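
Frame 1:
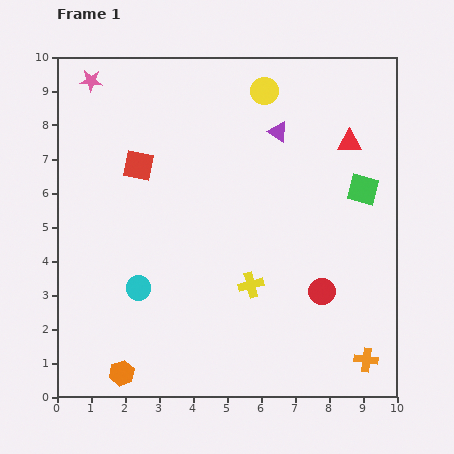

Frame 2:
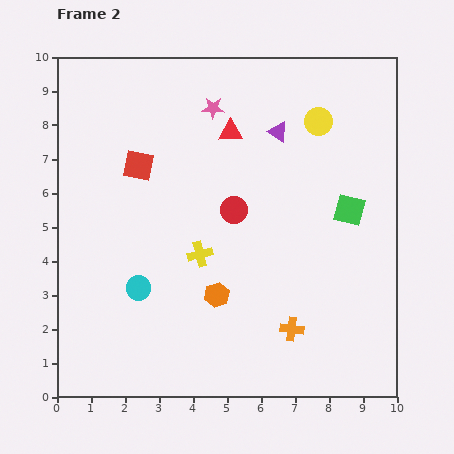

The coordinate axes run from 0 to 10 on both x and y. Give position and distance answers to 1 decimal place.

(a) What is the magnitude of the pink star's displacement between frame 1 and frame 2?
3.7

The pink star moved from (1.0, 9.3) to (4.6, 8.5), a distance of √(3.6² + 0.8²) ≈ 3.7.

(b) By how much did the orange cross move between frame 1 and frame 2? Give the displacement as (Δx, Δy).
(-2.2, 0.9)

The orange cross was at (9.1, 1.1) in frame 1 and (6.9, 2.0) in frame 2.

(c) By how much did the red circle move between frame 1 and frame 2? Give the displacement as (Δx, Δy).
(-2.6, 2.4)

The red circle was at (7.8, 3.1) in frame 1 and (5.2, 5.5) in frame 2.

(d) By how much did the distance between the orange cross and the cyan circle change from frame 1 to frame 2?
-2.3

Distance in frame 1: 7.0. Distance in frame 2: 4.7.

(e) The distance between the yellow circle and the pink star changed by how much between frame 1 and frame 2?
-2.0

Distance in frame 1: 5.1. Distance in frame 2: 3.1.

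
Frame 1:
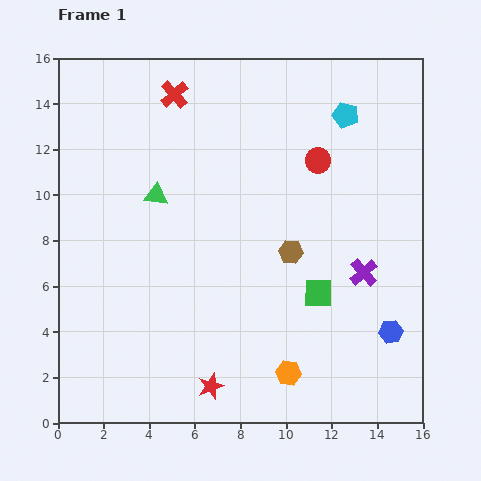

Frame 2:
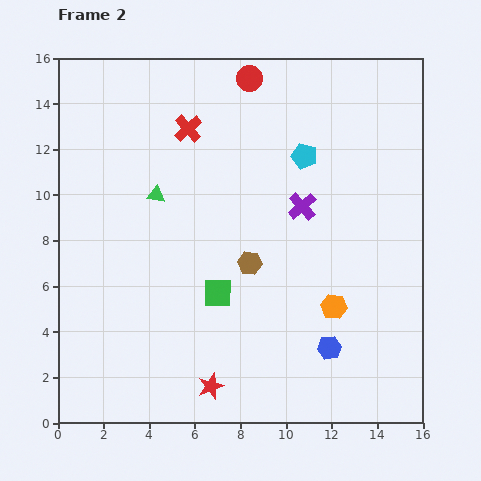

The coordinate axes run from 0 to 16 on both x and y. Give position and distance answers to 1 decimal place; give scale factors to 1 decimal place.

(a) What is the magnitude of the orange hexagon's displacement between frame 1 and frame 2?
3.5

The orange hexagon moved from (10.1, 2.2) to (12.1, 5.1), a distance of √(2.0² + 2.9²) ≈ 3.5.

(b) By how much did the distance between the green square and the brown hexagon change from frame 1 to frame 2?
-0.3

Distance in frame 1: 2.2. Distance in frame 2: 1.9.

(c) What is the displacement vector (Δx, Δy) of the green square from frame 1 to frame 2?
(-4.4, 0.0)

The green square was at (11.4, 5.7) in frame 1 and (7.0, 5.7) in frame 2.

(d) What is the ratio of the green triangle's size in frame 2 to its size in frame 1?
0.7×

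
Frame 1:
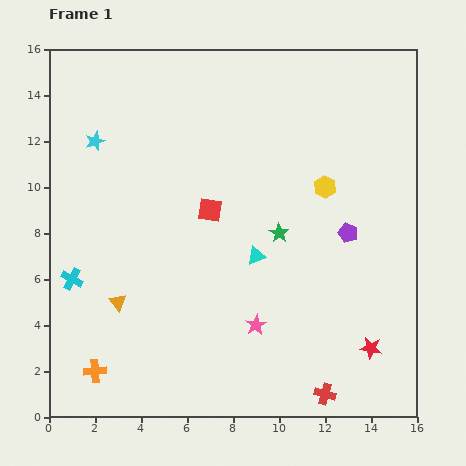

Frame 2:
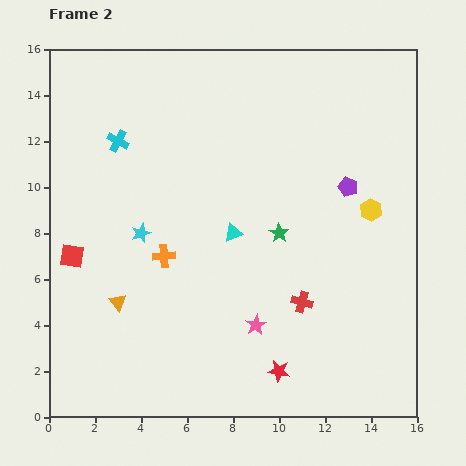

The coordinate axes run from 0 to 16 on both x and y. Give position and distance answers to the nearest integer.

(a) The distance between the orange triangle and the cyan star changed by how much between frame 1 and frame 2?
-4

Distance in frame 1: 7. Distance in frame 2: 3.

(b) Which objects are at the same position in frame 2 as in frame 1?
the green star, the orange triangle, the pink star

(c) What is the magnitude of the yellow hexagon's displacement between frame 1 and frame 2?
2

The yellow hexagon moved from (12, 10) to (14, 9), a distance of √(2² + 1²) ≈ 2.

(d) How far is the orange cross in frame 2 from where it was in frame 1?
6

The orange cross moved from (2, 2) to (5, 7), a distance of √(3² + 5²) ≈ 6.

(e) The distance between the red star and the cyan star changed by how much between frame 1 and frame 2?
-7

Distance in frame 1: 15. Distance in frame 2: 8.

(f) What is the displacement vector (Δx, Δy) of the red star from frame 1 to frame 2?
(-4, -1)

The red star was at (14, 3) in frame 1 and (10, 2) in frame 2.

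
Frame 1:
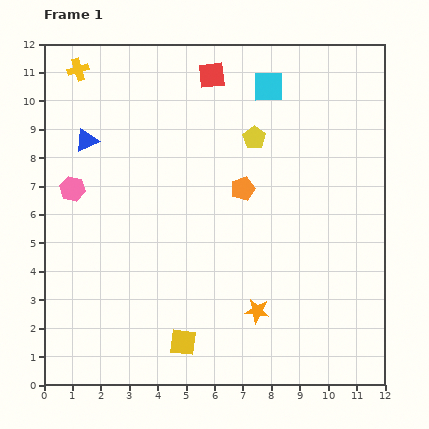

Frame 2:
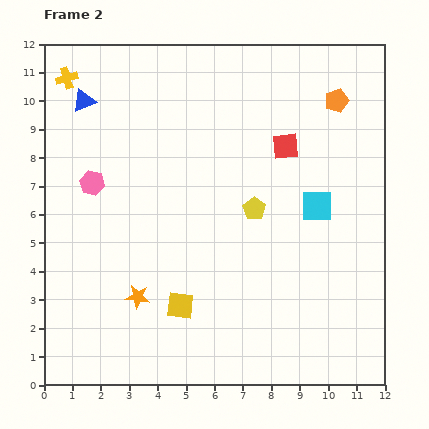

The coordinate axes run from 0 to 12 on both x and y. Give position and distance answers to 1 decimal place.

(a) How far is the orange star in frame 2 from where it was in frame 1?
4.2

The orange star moved from (7.5, 2.6) to (3.3, 3.1), a distance of √(4.2² + 0.5²) ≈ 4.2.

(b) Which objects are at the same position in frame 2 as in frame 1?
none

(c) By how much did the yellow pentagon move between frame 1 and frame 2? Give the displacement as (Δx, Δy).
(0.0, -2.5)

The yellow pentagon was at (7.4, 8.7) in frame 1 and (7.4, 6.2) in frame 2.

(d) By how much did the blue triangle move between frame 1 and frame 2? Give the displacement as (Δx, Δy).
(-0.1, 1.4)

The blue triangle was at (1.5, 8.6) in frame 1 and (1.4, 10.0) in frame 2.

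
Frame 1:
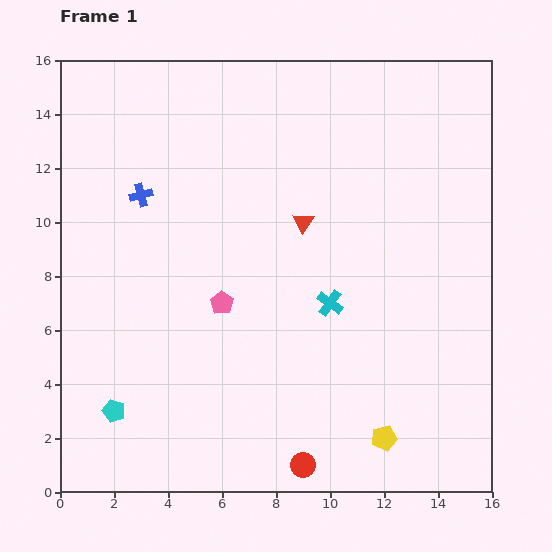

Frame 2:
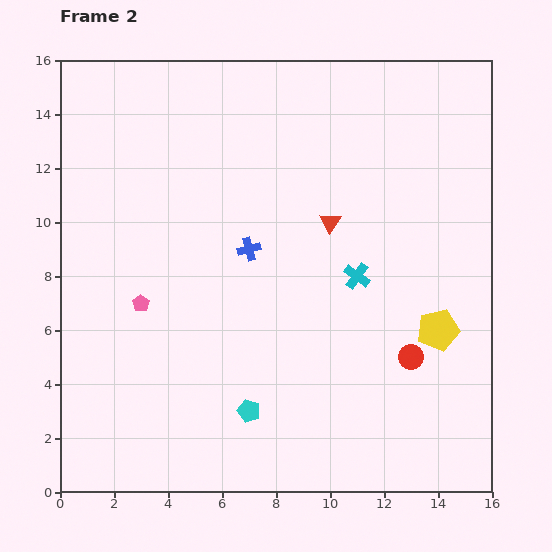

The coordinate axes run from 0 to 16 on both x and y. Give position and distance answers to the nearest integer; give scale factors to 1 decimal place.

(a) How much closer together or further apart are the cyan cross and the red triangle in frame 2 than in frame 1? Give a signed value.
-1

Distance in frame 1: 3. Distance in frame 2: 2.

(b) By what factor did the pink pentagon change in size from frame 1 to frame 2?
0.7×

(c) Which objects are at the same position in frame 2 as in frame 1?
none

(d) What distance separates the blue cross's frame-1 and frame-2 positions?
4

The blue cross moved from (3, 11) to (7, 9), a distance of √(4² + 2²) ≈ 4.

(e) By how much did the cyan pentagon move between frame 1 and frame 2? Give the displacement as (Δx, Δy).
(5, 0)

The cyan pentagon was at (2, 3) in frame 1 and (7, 3) in frame 2.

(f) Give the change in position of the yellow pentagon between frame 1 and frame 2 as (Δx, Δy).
(2, 4)

The yellow pentagon was at (12, 2) in frame 1 and (14, 6) in frame 2.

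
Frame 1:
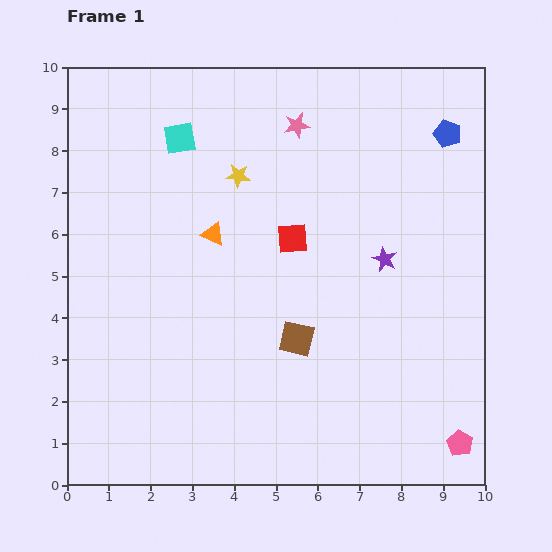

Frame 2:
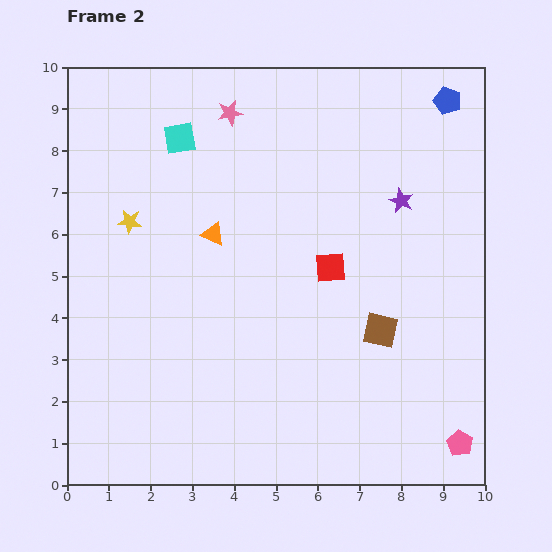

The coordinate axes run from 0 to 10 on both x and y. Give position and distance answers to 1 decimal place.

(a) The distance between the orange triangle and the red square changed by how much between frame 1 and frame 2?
+1.0

Distance in frame 1: 1.9. Distance in frame 2: 2.9.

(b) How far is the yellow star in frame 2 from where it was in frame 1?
2.8

The yellow star moved from (4.1, 7.4) to (1.5, 6.3), a distance of √(2.6² + 1.1²) ≈ 2.8.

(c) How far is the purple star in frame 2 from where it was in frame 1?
1.5

The purple star moved from (7.6, 5.4) to (8.0, 6.8), a distance of √(0.4² + 1.4²) ≈ 1.5.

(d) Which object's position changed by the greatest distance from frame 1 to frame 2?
the yellow star

(moved 2.8; next 2.0)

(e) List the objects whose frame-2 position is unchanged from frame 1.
the pink pentagon, the orange triangle, the cyan square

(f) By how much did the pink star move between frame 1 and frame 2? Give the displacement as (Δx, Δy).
(-1.6, 0.3)

The pink star was at (5.5, 8.6) in frame 1 and (3.9, 8.9) in frame 2.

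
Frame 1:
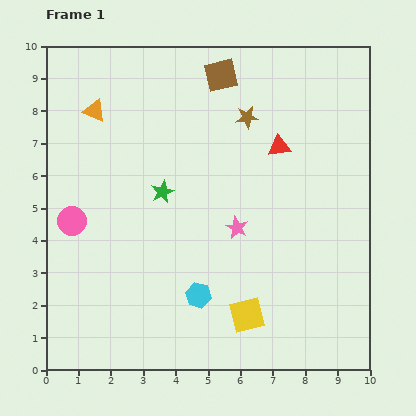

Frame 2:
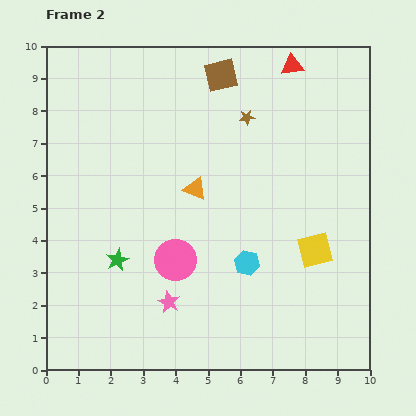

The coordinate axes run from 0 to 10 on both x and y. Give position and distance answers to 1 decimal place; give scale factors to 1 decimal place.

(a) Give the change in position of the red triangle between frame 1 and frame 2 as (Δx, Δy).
(0.4, 2.5)

The red triangle was at (7.2, 6.9) in frame 1 and (7.6, 9.4) in frame 2.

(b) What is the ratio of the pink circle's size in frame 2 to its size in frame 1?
1.4×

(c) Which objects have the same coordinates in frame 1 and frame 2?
the brown star, the brown square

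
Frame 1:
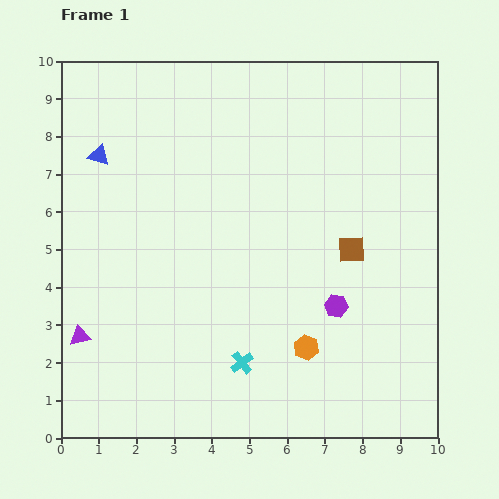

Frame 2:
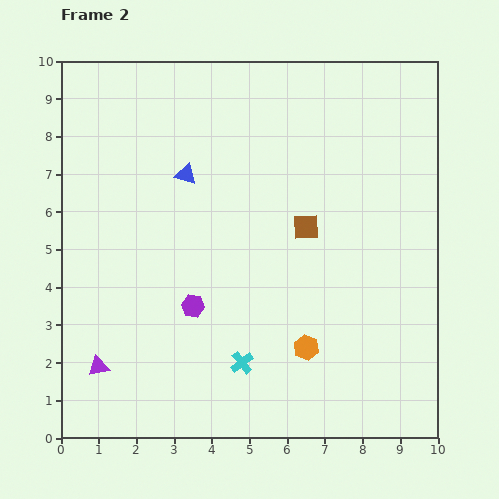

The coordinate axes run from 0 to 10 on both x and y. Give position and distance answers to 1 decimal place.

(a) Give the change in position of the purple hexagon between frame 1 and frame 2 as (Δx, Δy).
(-3.8, 0.0)

The purple hexagon was at (7.3, 3.5) in frame 1 and (3.5, 3.5) in frame 2.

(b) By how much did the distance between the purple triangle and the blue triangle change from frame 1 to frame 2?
+0.8

Distance in frame 1: 4.8. Distance in frame 2: 5.6.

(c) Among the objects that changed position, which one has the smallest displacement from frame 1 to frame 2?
the purple triangle

(moved 0.9)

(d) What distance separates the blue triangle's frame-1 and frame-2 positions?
2.4

The blue triangle moved from (1.0, 7.5) to (3.3, 7.0), a distance of √(2.3² + 0.5²) ≈ 2.4.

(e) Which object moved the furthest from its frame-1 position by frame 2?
the purple hexagon

(moved 3.8; next 2.4)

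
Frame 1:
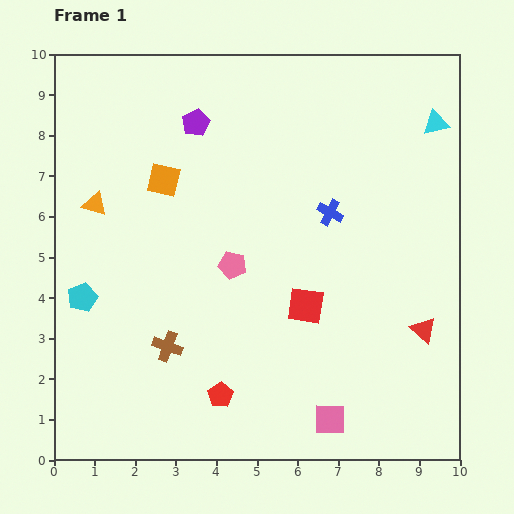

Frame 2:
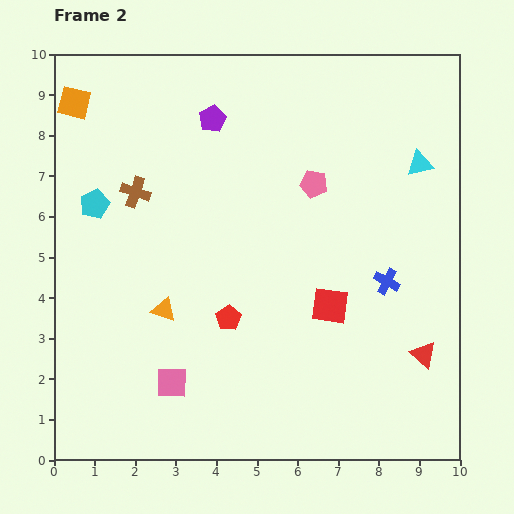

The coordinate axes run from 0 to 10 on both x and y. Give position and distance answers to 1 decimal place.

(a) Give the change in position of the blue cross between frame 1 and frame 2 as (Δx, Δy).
(1.4, -1.7)

The blue cross was at (6.8, 6.1) in frame 1 and (8.2, 4.4) in frame 2.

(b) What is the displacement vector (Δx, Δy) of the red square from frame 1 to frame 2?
(0.6, 0.0)

The red square was at (6.2, 3.8) in frame 1 and (6.8, 3.8) in frame 2.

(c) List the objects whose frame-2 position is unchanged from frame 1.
none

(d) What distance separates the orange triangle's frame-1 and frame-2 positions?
3.1

The orange triangle moved from (1.0, 6.3) to (2.7, 3.7), a distance of √(1.7² + 2.6²) ≈ 3.1.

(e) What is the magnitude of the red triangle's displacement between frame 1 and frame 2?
0.6

The red triangle moved from (9.1, 3.2) to (9.1, 2.6), a distance of √(0.0² + 0.6²) ≈ 0.6.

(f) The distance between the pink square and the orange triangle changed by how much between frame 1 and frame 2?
-6.1

Distance in frame 1: 7.9. Distance in frame 2: 1.8.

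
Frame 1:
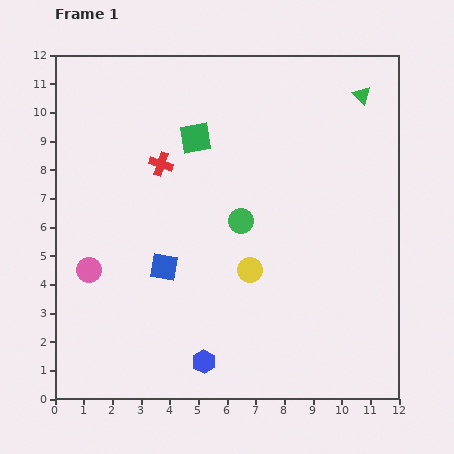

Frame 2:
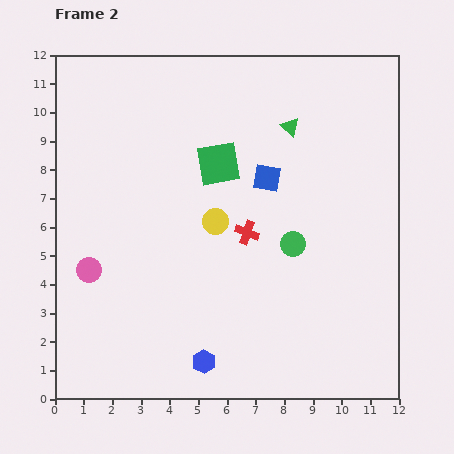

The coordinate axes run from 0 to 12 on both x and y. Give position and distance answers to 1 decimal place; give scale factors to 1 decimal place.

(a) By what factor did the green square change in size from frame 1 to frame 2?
1.4×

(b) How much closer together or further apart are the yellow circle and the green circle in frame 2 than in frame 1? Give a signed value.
+1.1

Distance in frame 1: 1.7. Distance in frame 2: 2.8.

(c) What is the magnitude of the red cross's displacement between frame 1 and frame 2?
3.8

The red cross moved from (3.7, 8.2) to (6.7, 5.8), a distance of √(3.0² + 2.4²) ≈ 3.8.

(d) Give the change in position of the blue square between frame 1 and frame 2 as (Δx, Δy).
(3.6, 3.1)

The blue square was at (3.8, 4.6) in frame 1 and (7.4, 7.7) in frame 2.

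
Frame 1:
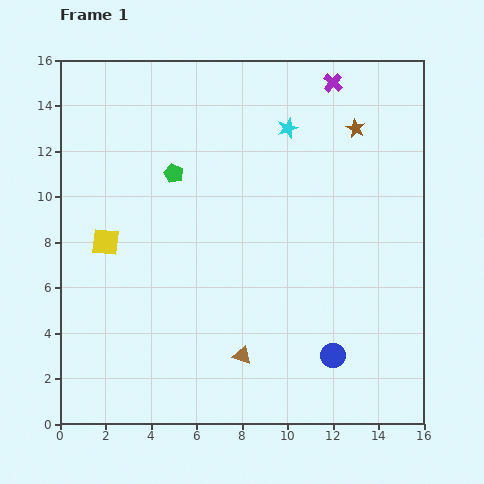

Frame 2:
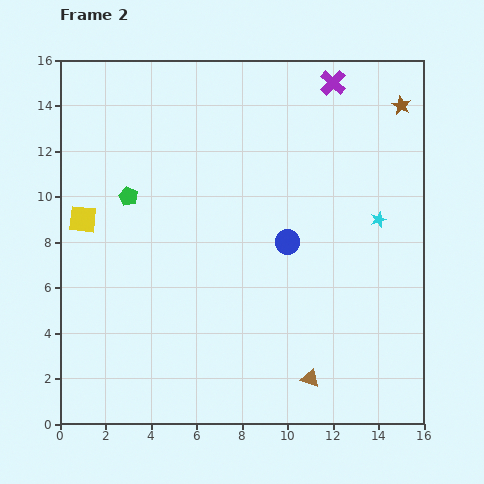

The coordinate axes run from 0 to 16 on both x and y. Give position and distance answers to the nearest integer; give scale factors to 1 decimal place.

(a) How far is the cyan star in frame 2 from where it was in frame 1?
6

The cyan star moved from (10, 13) to (14, 9), a distance of √(4² + 4²) ≈ 6.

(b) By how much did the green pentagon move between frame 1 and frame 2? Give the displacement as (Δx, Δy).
(-2, -1)

The green pentagon was at (5, 11) in frame 1 and (3, 10) in frame 2.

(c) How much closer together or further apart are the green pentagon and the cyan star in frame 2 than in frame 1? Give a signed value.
+6

Distance in frame 1: 5. Distance in frame 2: 11.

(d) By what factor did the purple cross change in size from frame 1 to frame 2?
1.3×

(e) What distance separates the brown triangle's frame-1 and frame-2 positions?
3

The brown triangle moved from (8, 3) to (11, 2), a distance of √(3² + 1²) ≈ 3.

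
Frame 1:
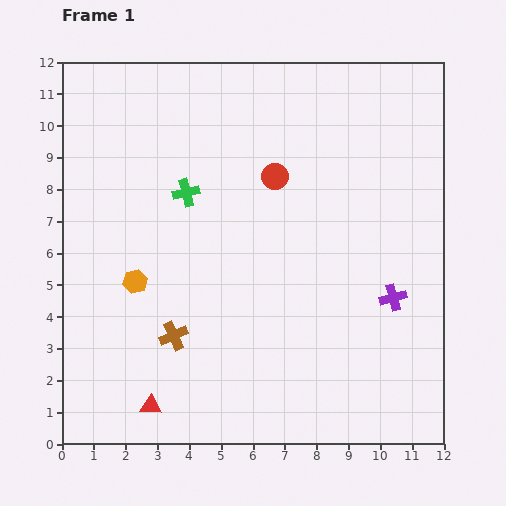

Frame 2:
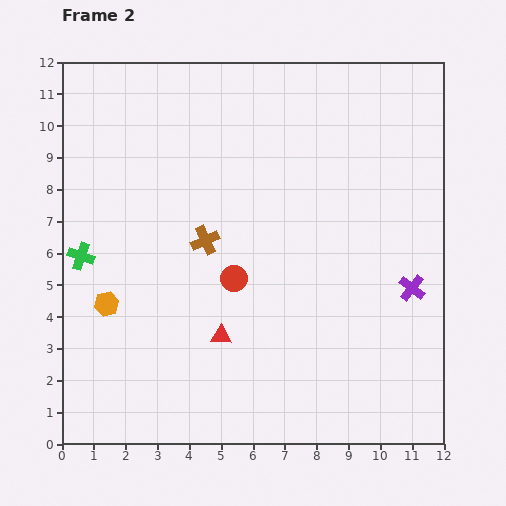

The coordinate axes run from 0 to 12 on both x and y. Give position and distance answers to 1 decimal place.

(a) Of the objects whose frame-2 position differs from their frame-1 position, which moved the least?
the purple cross

(moved 0.7)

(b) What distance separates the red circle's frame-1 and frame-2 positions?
3.5

The red circle moved from (6.7, 8.4) to (5.4, 5.2), a distance of √(1.3² + 3.2²) ≈ 3.5.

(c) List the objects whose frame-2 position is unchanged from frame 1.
none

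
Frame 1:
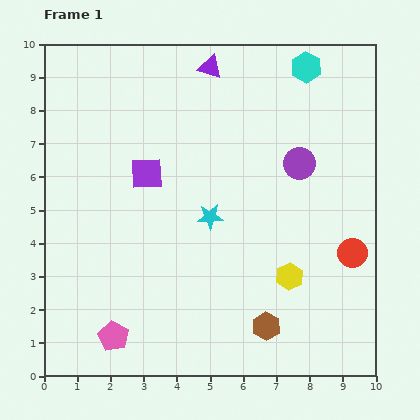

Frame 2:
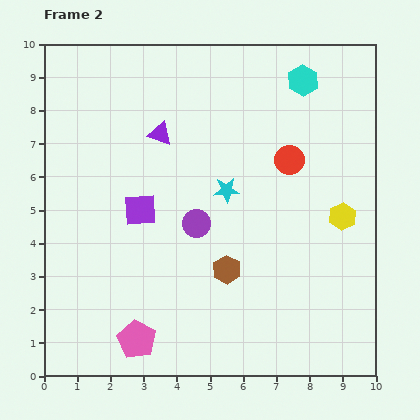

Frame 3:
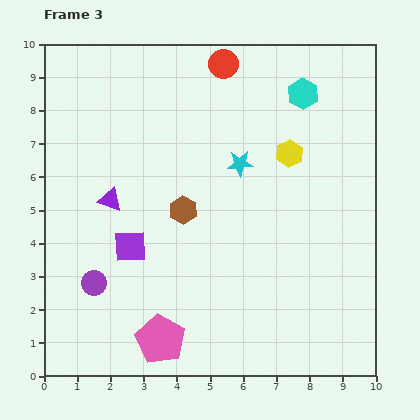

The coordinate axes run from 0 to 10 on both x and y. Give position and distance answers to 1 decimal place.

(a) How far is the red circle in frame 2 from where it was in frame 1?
3.4

The red circle moved from (9.3, 3.7) to (7.4, 6.5), a distance of √(1.9² + 2.8²) ≈ 3.4.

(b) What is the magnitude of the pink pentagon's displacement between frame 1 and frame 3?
1.4

The pink pentagon moved from (2.1, 1.2) to (3.5, 1.1), a distance of √(1.4² + 0.1²) ≈ 1.4.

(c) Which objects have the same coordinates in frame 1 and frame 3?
none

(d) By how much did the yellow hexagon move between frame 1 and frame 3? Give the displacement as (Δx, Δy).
(0.0, 3.7)

The yellow hexagon was at (7.4, 3.0) in frame 1 and (7.4, 6.7) in frame 3.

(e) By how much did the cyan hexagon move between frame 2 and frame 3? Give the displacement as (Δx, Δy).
(0.0, -0.4)

The cyan hexagon was at (7.8, 8.9) in frame 2 and (7.8, 8.5) in frame 3.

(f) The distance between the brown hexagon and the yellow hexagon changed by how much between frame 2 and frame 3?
-0.2

Distance in frame 2: 3.8. Distance in frame 3: 3.6.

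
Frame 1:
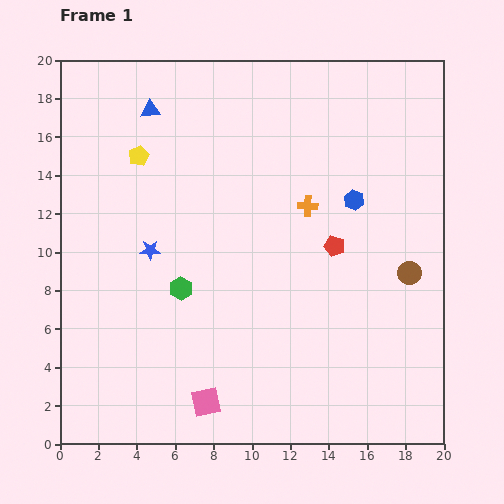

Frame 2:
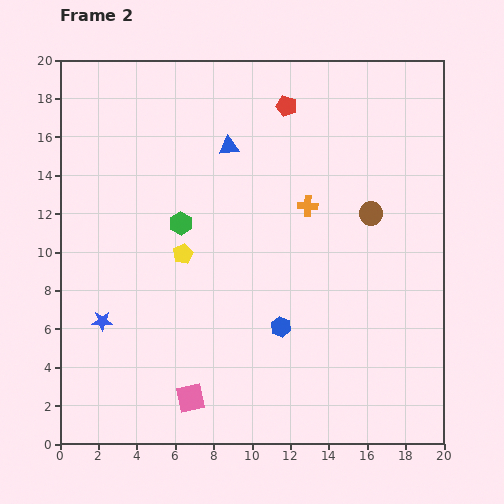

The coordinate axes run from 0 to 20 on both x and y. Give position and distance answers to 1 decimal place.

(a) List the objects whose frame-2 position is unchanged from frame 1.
the orange cross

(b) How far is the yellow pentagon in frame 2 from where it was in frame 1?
5.6

The yellow pentagon moved from (4.1, 15.0) to (6.4, 9.9), a distance of √(2.3² + 5.1²) ≈ 5.6.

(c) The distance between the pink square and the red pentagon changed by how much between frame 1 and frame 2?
+5.5

Distance in frame 1: 10.5. Distance in frame 2: 16.0.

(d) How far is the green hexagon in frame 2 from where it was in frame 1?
3.4

The green hexagon moved from (6.3, 8.1) to (6.3, 11.5), a distance of √(0.0² + 3.4²) ≈ 3.4.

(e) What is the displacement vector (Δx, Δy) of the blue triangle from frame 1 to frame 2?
(4.1, -1.9)

The blue triangle was at (4.7, 17.4) in frame 1 and (8.8, 15.5) in frame 2.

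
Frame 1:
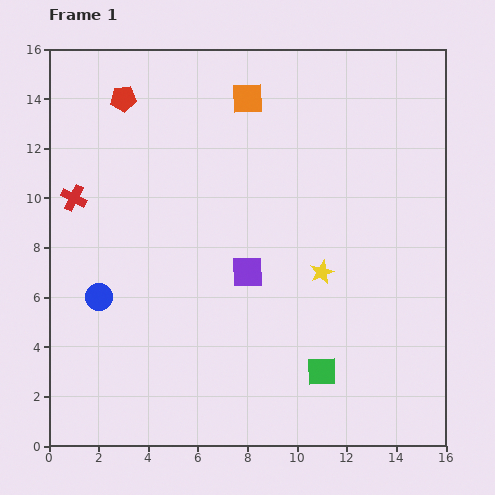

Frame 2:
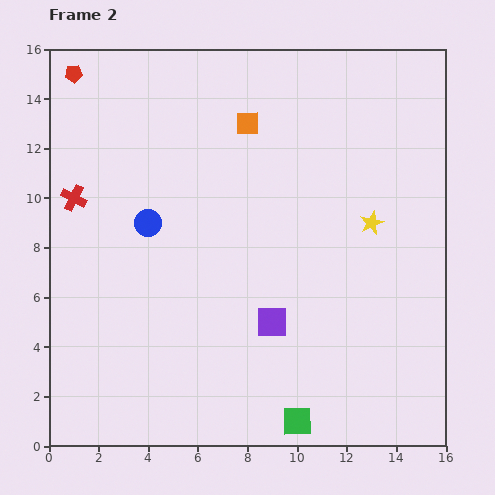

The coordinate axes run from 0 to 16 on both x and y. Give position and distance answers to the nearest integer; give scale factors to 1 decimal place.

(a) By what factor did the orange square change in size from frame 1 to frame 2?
0.8×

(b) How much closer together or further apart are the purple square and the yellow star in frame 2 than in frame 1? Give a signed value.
+3

Distance in frame 1: 3. Distance in frame 2: 6.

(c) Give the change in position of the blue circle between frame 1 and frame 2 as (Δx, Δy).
(2, 3)

The blue circle was at (2, 6) in frame 1 and (4, 9) in frame 2.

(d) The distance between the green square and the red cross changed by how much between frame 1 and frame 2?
+1

Distance in frame 1: 12. Distance in frame 2: 13.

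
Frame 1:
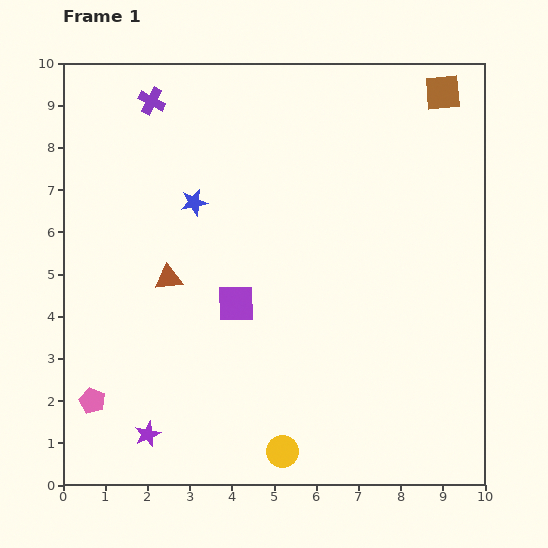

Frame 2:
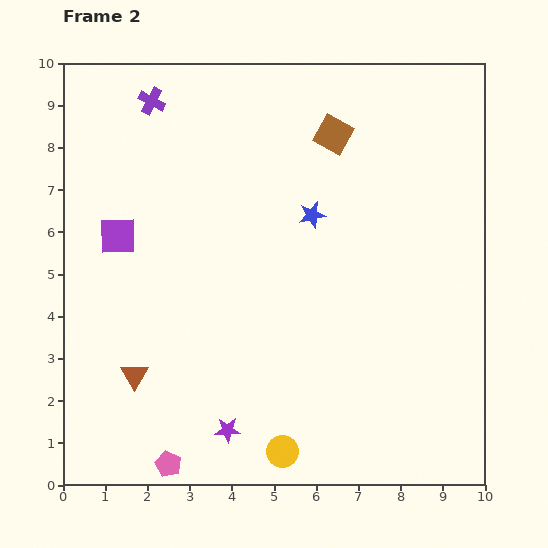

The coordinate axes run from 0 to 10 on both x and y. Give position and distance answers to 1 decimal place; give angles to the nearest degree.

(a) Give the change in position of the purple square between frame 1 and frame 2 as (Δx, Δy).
(-2.8, 1.6)

The purple square was at (4.1, 4.3) in frame 1 and (1.3, 5.9) in frame 2.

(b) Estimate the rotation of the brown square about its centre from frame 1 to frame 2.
34° clockwise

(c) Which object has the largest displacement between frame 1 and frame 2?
the purple square

(moved 3.2; next 2.8)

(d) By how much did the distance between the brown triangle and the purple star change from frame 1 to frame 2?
-1.1

Distance in frame 1: 3.7. Distance in frame 2: 2.6.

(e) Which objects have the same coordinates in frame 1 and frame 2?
the yellow circle, the purple cross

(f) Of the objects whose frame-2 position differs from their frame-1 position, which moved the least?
the purple star

(moved 1.9)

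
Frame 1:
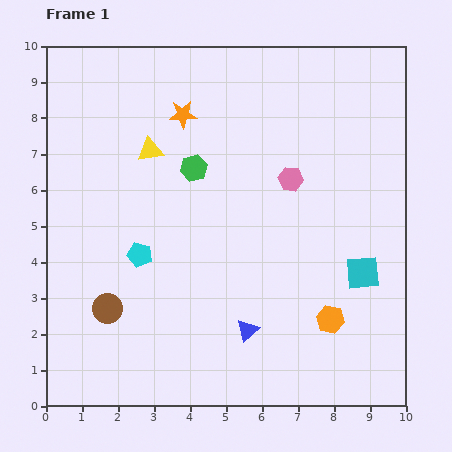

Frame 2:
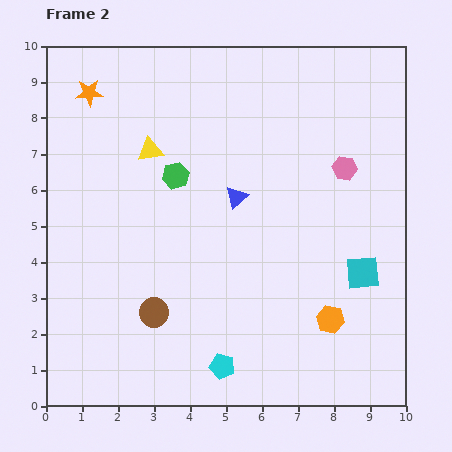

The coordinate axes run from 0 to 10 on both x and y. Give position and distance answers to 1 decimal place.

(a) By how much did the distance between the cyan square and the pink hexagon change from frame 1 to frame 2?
-0.4

Distance in frame 1: 3.3. Distance in frame 2: 2.9.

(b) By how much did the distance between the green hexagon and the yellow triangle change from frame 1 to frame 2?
-0.3

Distance in frame 1: 1.3. Distance in frame 2: 1.0.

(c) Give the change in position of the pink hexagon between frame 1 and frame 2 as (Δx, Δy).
(1.5, 0.3)

The pink hexagon was at (6.8, 6.3) in frame 1 and (8.3, 6.6) in frame 2.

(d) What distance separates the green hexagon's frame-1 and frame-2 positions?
0.5

The green hexagon moved from (4.1, 6.6) to (3.6, 6.4), a distance of √(0.5² + 0.2²) ≈ 0.5.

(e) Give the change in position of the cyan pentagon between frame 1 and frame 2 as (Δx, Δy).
(2.3, -3.1)

The cyan pentagon was at (2.6, 4.2) in frame 1 and (4.9, 1.1) in frame 2.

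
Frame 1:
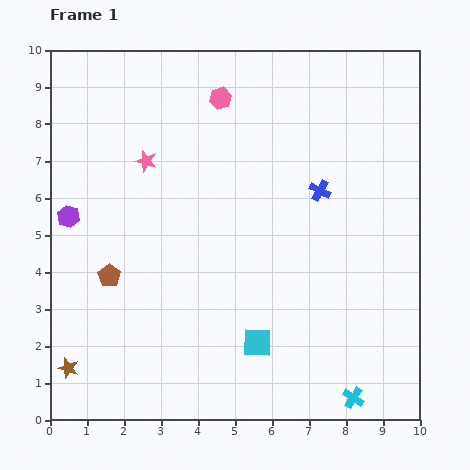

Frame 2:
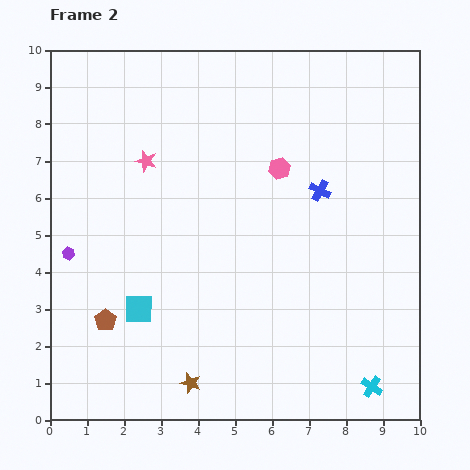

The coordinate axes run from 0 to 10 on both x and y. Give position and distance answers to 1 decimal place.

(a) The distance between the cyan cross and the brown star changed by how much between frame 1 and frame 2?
-2.8

Distance in frame 1: 7.7. Distance in frame 2: 4.9.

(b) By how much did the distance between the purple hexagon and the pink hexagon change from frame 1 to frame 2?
+0.9

Distance in frame 1: 5.2. Distance in frame 2: 6.1.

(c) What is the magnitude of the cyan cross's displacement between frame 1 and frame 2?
0.6

The cyan cross moved from (8.2, 0.6) to (8.7, 0.9), a distance of √(0.5² + 0.3²) ≈ 0.6.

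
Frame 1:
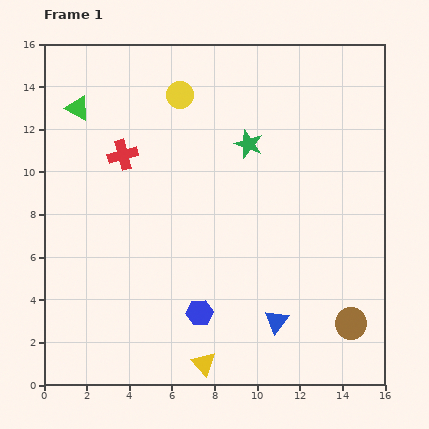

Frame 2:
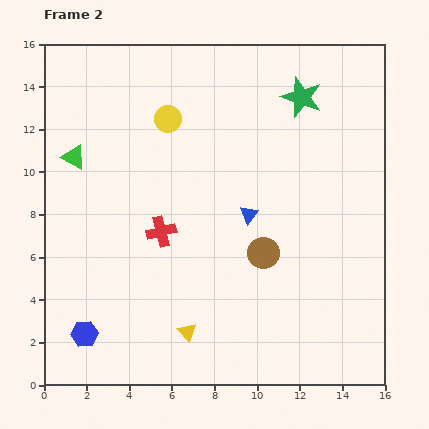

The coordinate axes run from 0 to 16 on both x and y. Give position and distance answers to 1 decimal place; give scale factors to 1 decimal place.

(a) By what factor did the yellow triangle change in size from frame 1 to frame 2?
0.8×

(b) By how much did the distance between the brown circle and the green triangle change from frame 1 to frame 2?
-6.3

Distance in frame 1: 16.3. Distance in frame 2: 10.0.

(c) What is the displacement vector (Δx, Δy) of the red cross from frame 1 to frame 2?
(1.8, -3.6)

The red cross was at (3.7, 10.8) in frame 1 and (5.5, 7.2) in frame 2.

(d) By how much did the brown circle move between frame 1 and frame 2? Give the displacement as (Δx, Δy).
(-4.1, 3.3)

The brown circle was at (14.4, 2.9) in frame 1 and (10.3, 6.2) in frame 2.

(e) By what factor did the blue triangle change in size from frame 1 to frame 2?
0.8×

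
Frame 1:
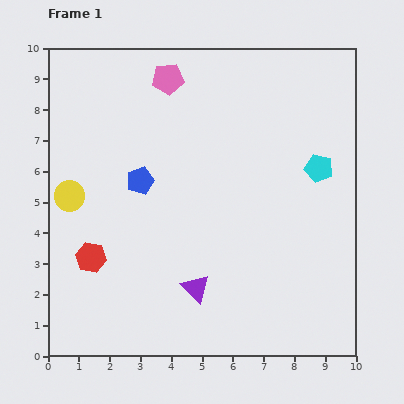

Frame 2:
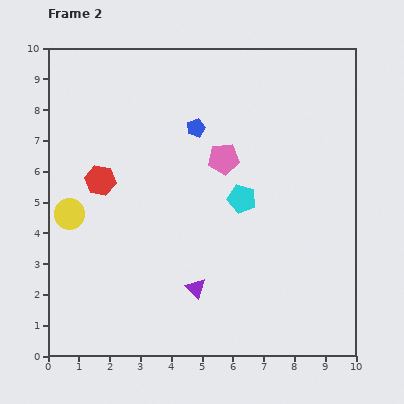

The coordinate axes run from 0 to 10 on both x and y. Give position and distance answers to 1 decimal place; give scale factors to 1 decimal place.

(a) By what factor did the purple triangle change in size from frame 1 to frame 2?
0.7×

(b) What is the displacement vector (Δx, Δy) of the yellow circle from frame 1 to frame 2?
(0.0, -0.6)

The yellow circle was at (0.7, 5.2) in frame 1 and (0.7, 4.6) in frame 2.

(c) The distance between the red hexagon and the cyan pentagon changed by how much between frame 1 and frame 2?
-3.3

Distance in frame 1: 7.9. Distance in frame 2: 4.6.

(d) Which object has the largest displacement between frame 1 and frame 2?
the pink pentagon

(moved 3.2; next 2.7)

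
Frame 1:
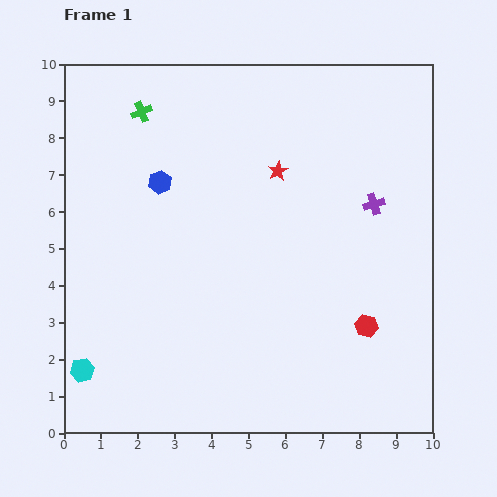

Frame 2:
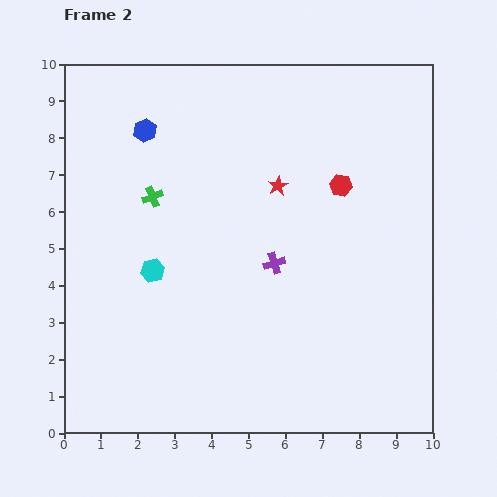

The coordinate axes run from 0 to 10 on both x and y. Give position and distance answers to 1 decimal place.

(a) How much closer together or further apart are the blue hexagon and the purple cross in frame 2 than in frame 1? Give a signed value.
-0.8

Distance in frame 1: 5.8. Distance in frame 2: 5.0.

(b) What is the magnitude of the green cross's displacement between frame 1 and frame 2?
2.3

The green cross moved from (2.1, 8.7) to (2.4, 6.4), a distance of √(0.3² + 2.3²) ≈ 2.3.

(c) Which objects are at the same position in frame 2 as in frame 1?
none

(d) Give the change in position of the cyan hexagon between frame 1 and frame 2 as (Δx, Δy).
(1.9, 2.7)

The cyan hexagon was at (0.5, 1.7) in frame 1 and (2.4, 4.4) in frame 2.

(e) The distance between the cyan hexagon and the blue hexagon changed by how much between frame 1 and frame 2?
-1.7

Distance in frame 1: 5.5. Distance in frame 2: 3.8.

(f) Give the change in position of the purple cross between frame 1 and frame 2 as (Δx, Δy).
(-2.7, -1.6)

The purple cross was at (8.4, 6.2) in frame 1 and (5.7, 4.6) in frame 2.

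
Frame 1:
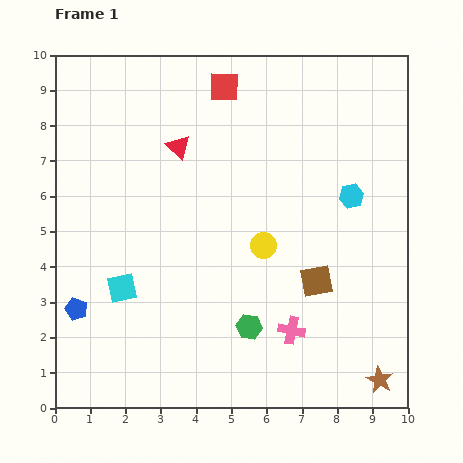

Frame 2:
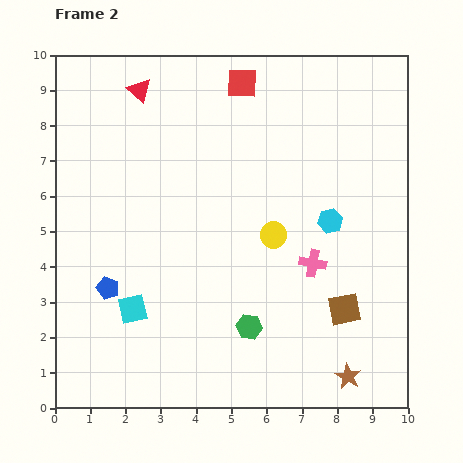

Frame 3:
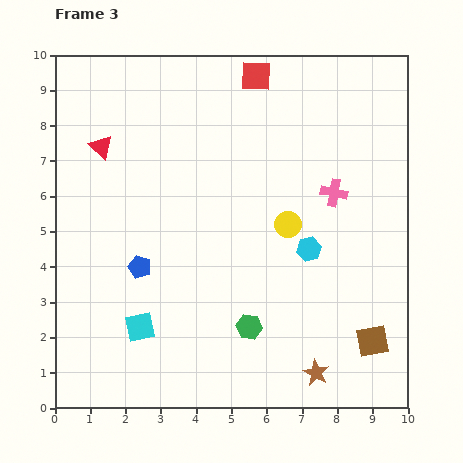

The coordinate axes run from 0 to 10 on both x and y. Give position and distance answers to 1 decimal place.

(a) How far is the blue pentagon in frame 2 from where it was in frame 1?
1.1

The blue pentagon moved from (0.6, 2.8) to (1.5, 3.4), a distance of √(0.9² + 0.6²) ≈ 1.1.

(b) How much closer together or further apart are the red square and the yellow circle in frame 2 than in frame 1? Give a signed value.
-0.2

Distance in frame 1: 4.6. Distance in frame 2: 4.4.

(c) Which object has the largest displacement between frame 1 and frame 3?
the pink cross

(moved 4.1; next 2.3)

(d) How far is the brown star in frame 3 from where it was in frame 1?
1.8

The brown star moved from (9.2, 0.8) to (7.4, 1.0), a distance of √(1.8² + 0.2²) ≈ 1.8.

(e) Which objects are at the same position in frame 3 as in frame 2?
the green hexagon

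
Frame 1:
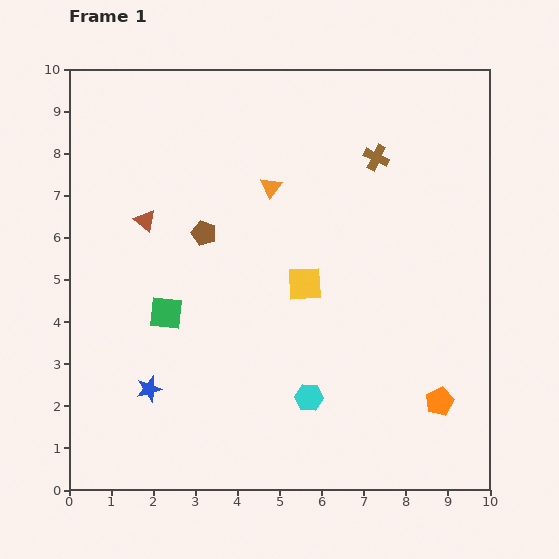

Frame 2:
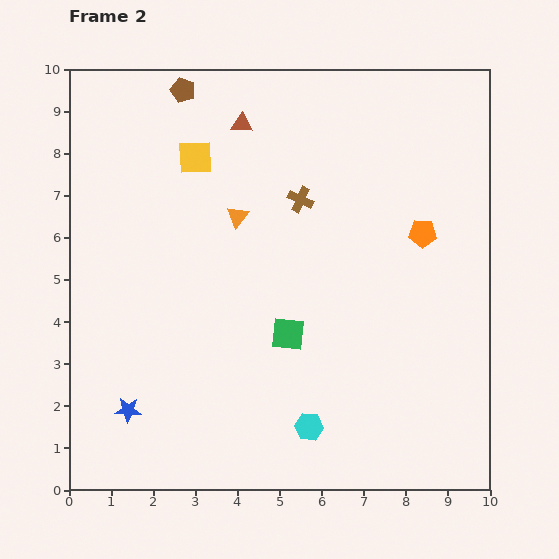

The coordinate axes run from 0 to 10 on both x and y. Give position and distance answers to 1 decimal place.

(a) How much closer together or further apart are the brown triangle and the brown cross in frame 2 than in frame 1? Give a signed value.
-3.4

Distance in frame 1: 5.7. Distance in frame 2: 2.3.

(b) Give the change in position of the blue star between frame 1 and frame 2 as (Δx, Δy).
(-0.5, -0.5)

The blue star was at (1.9, 2.4) in frame 1 and (1.4, 1.9) in frame 2.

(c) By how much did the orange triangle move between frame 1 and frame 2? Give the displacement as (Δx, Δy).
(-0.8, -0.7)

The orange triangle was at (4.8, 7.2) in frame 1 and (4.0, 6.5) in frame 2.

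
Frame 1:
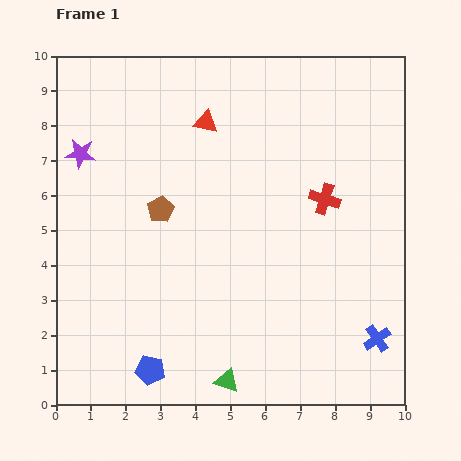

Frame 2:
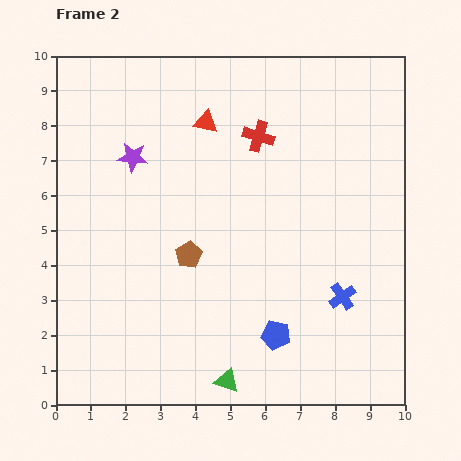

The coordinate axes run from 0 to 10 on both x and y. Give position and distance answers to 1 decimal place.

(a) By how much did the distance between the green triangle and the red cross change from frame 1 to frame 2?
+1.2

Distance in frame 1: 5.9. Distance in frame 2: 7.1.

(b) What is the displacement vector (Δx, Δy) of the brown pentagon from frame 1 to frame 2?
(0.8, -1.3)

The brown pentagon was at (3.0, 5.6) in frame 1 and (3.8, 4.3) in frame 2.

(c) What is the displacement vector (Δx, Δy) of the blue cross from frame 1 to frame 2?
(-1.0, 1.2)

The blue cross was at (9.2, 1.9) in frame 1 and (8.2, 3.1) in frame 2.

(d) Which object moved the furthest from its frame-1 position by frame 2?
the blue pentagon

(moved 3.7; next 2.6)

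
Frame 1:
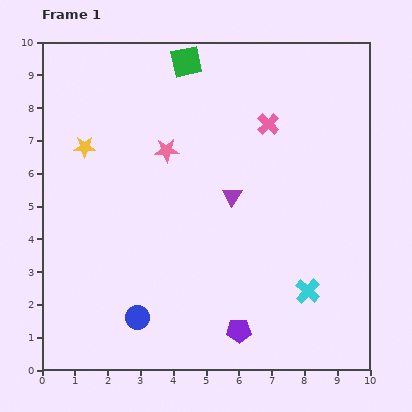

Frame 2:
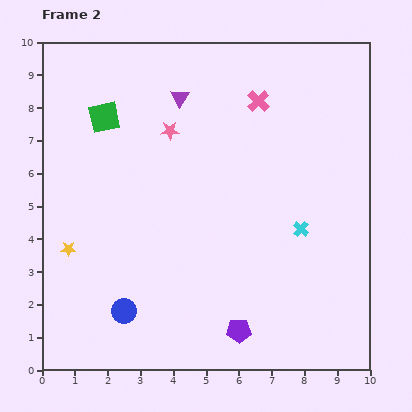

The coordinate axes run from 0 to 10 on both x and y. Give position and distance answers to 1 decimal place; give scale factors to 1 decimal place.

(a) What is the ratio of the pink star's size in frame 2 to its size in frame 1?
0.8×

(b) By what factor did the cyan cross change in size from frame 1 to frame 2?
0.6×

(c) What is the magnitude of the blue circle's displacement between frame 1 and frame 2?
0.4

The blue circle moved from (2.9, 1.6) to (2.5, 1.8), a distance of √(0.4² + 0.2²) ≈ 0.4.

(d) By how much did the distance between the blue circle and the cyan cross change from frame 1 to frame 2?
+0.7

Distance in frame 1: 5.3. Distance in frame 2: 6.0.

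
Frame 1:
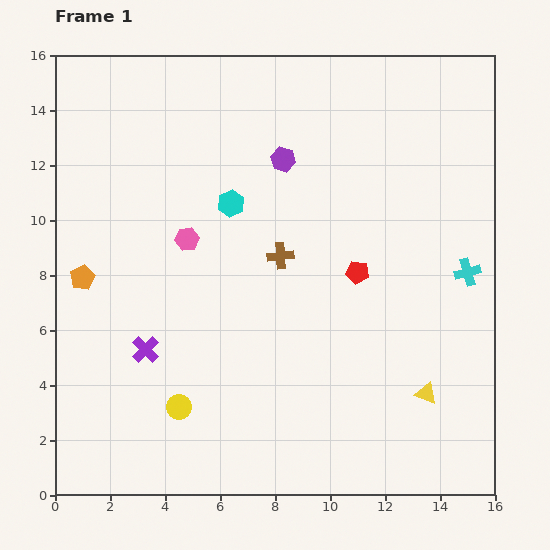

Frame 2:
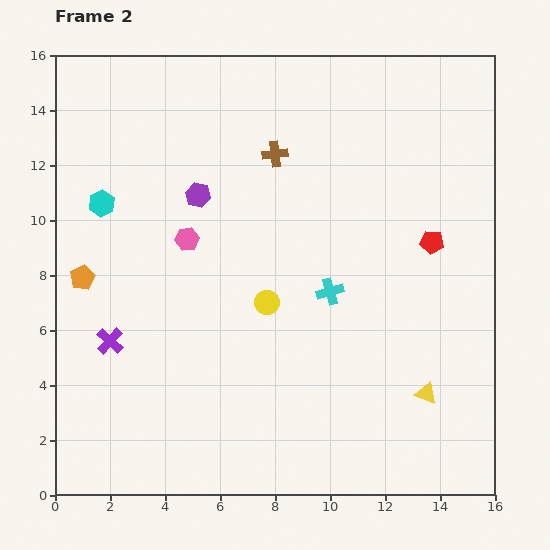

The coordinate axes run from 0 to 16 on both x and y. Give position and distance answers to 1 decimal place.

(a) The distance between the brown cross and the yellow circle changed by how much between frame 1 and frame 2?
-1.2

Distance in frame 1: 6.6. Distance in frame 2: 5.4.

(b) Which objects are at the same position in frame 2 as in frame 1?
the pink hexagon, the yellow triangle, the orange pentagon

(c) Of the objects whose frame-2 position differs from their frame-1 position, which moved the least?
the purple cross

(moved 1.3)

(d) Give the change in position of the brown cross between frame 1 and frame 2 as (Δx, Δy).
(-0.2, 3.7)

The brown cross was at (8.2, 8.7) in frame 1 and (8.0, 12.4) in frame 2.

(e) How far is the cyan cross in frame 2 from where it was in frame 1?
5.0

The cyan cross moved from (15.0, 8.1) to (10.0, 7.4), a distance of √(5.0² + 0.7²) ≈ 5.0.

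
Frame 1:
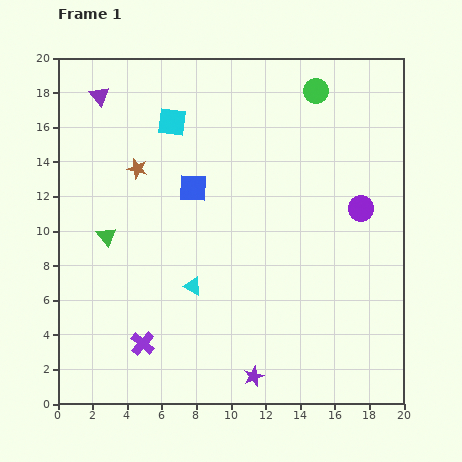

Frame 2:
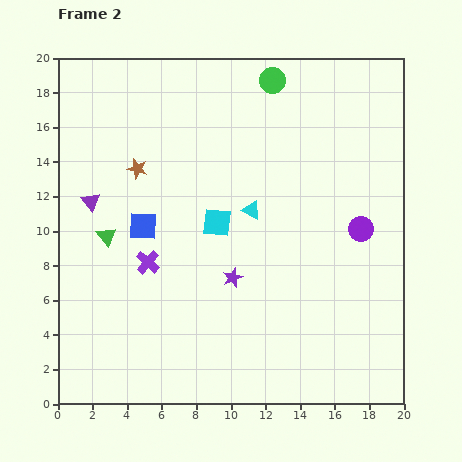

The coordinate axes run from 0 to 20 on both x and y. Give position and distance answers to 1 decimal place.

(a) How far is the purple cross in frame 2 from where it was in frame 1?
4.7

The purple cross moved from (4.9, 3.5) to (5.2, 8.2), a distance of √(0.3² + 4.7²) ≈ 4.7.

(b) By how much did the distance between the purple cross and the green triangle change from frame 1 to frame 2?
-3.7

Distance in frame 1: 6.5. Distance in frame 2: 2.8.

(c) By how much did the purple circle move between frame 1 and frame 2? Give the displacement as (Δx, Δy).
(0.0, -1.2)

The purple circle was at (17.5, 11.3) in frame 1 and (17.5, 10.1) in frame 2.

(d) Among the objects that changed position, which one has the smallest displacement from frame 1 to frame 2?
the purple circle

(moved 1.2)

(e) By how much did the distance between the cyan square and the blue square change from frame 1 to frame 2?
+0.3

Distance in frame 1: 4.0. Distance in frame 2: 4.3.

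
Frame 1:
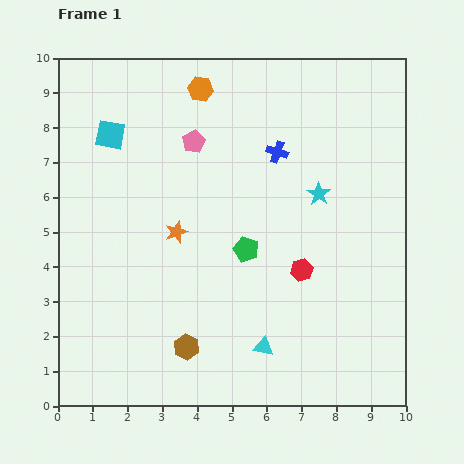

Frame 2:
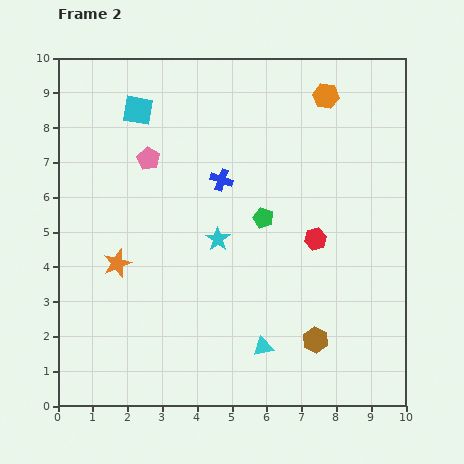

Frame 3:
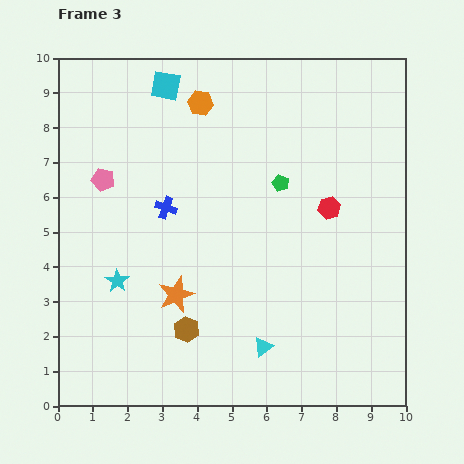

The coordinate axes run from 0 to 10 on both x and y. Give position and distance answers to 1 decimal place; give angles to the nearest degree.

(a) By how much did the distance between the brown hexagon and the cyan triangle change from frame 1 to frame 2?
-0.7

Distance in frame 1: 2.2. Distance in frame 2: 1.5.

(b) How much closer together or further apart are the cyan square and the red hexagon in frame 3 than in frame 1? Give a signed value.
-0.8

Distance in frame 1: 6.7. Distance in frame 3: 5.9.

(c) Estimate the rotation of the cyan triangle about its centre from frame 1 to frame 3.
44° counter-clockwise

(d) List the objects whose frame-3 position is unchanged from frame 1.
the cyan triangle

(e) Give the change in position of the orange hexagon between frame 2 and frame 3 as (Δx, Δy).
(-3.6, -0.2)

The orange hexagon was at (7.7, 8.9) in frame 2 and (4.1, 8.7) in frame 3.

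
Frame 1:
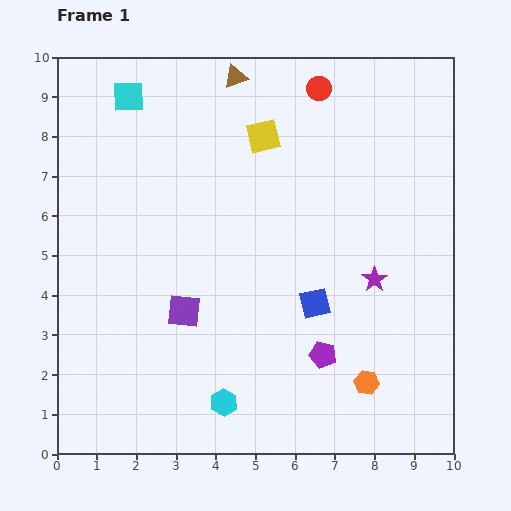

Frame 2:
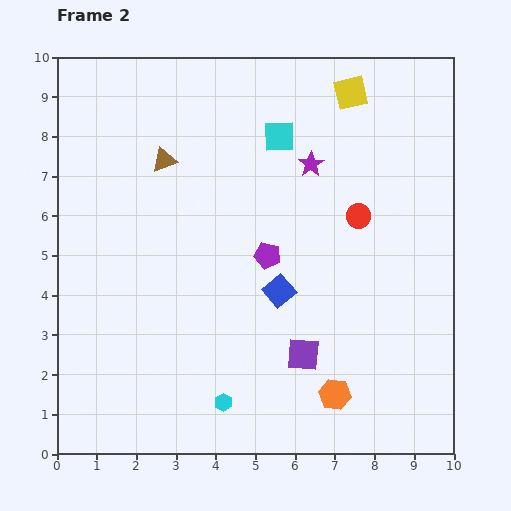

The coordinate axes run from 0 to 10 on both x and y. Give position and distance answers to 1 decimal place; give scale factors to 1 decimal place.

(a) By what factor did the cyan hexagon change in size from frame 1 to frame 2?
0.6×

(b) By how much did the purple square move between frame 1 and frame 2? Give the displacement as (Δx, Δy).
(3.0, -1.1)

The purple square was at (3.2, 3.6) in frame 1 and (6.2, 2.5) in frame 2.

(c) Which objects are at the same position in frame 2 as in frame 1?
the cyan hexagon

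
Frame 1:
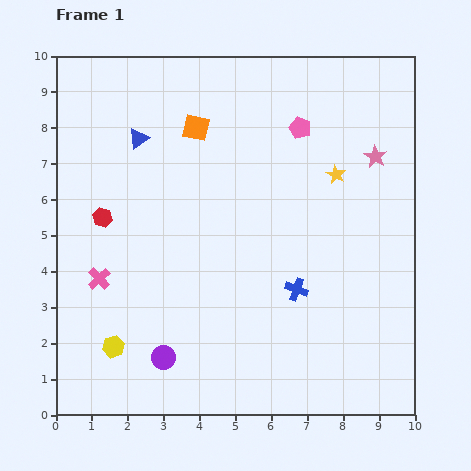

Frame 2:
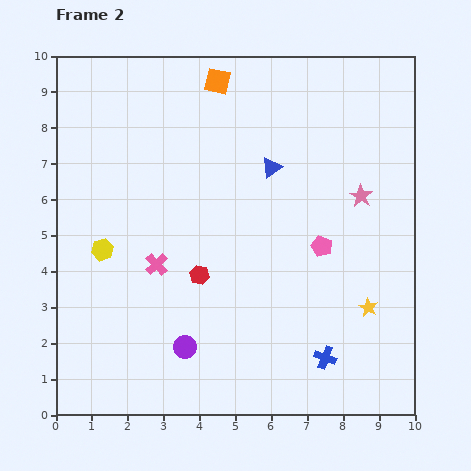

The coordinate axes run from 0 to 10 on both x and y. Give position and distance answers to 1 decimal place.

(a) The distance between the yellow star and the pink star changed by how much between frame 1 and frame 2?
+1.9

Distance in frame 1: 1.2. Distance in frame 2: 3.1.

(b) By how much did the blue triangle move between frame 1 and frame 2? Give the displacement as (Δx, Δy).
(3.7, -0.8)

The blue triangle was at (2.3, 7.7) in frame 1 and (6.0, 6.9) in frame 2.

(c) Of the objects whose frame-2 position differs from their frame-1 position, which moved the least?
the purple circle

(moved 0.7)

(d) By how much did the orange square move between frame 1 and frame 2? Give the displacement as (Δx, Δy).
(0.6, 1.3)

The orange square was at (3.9, 8.0) in frame 1 and (4.5, 9.3) in frame 2.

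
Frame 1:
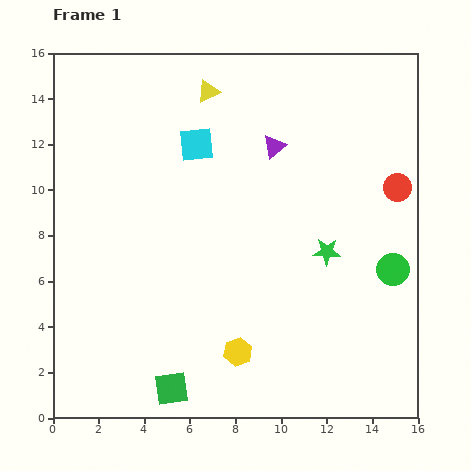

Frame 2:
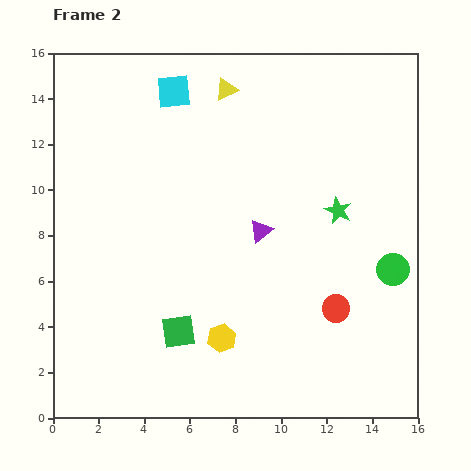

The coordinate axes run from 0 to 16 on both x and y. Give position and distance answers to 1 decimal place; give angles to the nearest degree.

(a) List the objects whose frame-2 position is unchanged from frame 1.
the green circle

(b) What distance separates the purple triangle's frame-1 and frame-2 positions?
3.7

The purple triangle moved from (9.7, 11.9) to (9.1, 8.2), a distance of √(0.6² + 3.7²) ≈ 3.7.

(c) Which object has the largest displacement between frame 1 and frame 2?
the red circle

(moved 5.9; next 3.7)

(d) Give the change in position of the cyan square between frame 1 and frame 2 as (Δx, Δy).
(-1.0, 2.3)

The cyan square was at (6.3, 12.0) in frame 1 and (5.3, 14.3) in frame 2.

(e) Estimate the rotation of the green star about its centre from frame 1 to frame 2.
21° clockwise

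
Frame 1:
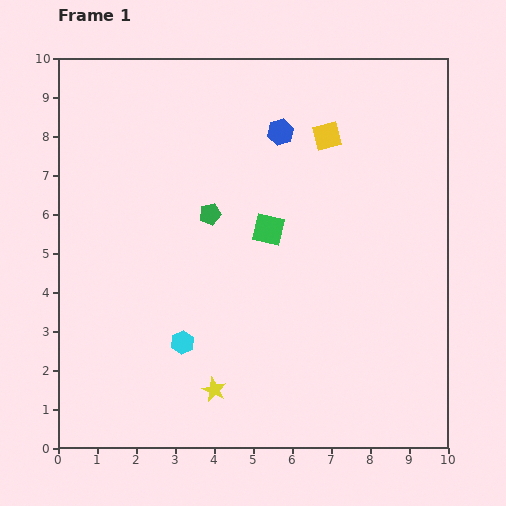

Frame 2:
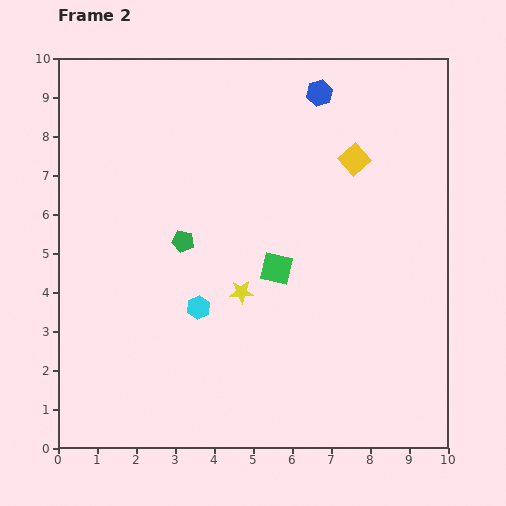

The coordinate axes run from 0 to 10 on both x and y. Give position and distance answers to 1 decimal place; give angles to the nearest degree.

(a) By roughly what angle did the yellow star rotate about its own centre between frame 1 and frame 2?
28° counter-clockwise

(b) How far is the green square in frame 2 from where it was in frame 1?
1.0

The green square moved from (5.4, 5.6) to (5.6, 4.6), a distance of √(0.2² + 1.0²) ≈ 1.0.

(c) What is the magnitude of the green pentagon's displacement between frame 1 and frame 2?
1.0

The green pentagon moved from (3.9, 6.0) to (3.2, 5.3), a distance of √(0.7² + 0.7²) ≈ 1.0.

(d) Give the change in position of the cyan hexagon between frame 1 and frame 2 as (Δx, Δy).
(0.4, 0.9)

The cyan hexagon was at (3.2, 2.7) in frame 1 and (3.6, 3.6) in frame 2.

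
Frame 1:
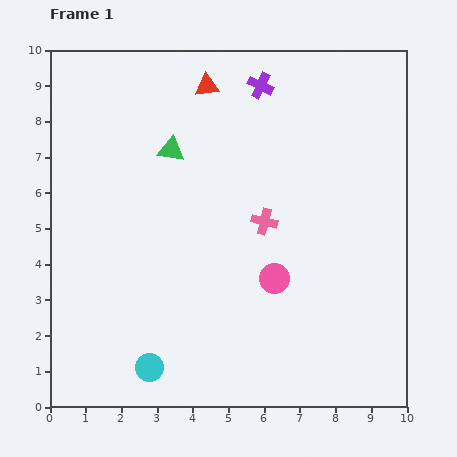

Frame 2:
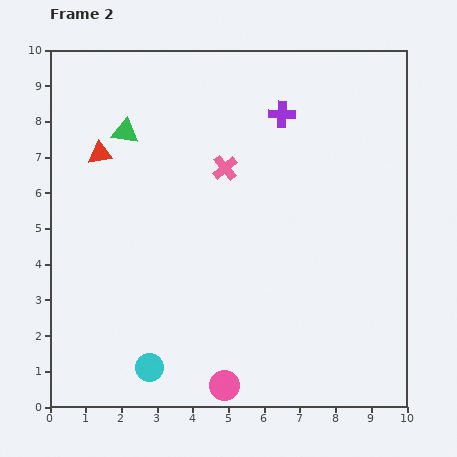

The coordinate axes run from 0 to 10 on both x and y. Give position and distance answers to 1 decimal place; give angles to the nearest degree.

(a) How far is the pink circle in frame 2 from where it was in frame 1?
3.3

The pink circle moved from (6.3, 3.6) to (4.9, 0.6), a distance of √(1.4² + 3.0²) ≈ 3.3.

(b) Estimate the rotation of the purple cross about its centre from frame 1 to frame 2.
24° counter-clockwise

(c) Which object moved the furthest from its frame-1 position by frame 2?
the red triangle

(moved 3.6; next 3.3)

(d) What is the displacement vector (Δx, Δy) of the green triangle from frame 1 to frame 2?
(-1.3, 0.5)

The green triangle was at (3.4, 7.2) in frame 1 and (2.1, 7.7) in frame 2.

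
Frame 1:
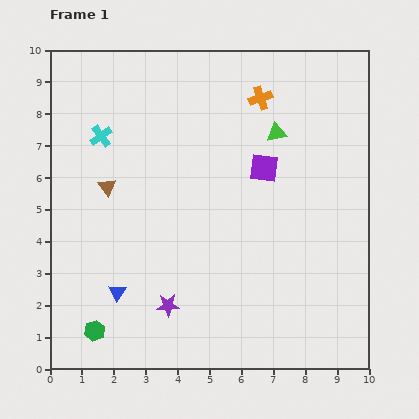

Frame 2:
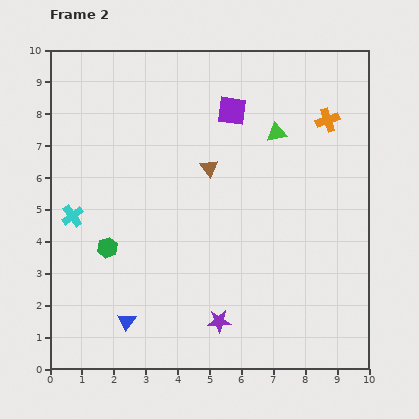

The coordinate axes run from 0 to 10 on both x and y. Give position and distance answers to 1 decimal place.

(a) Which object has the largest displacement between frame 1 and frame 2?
the brown triangle

(moved 3.3; next 2.7)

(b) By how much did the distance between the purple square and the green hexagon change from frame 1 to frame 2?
-1.6

Distance in frame 1: 7.4. Distance in frame 2: 5.8.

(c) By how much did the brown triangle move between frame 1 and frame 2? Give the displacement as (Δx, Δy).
(3.2, 0.6)

The brown triangle was at (1.8, 5.7) in frame 1 and (5.0, 6.3) in frame 2.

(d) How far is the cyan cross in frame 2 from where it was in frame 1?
2.7

The cyan cross moved from (1.6, 7.3) to (0.7, 4.8), a distance of √(0.9² + 2.5²) ≈ 2.7.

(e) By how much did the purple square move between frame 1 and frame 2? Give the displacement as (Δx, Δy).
(-1.0, 1.8)

The purple square was at (6.7, 6.3) in frame 1 and (5.7, 8.1) in frame 2.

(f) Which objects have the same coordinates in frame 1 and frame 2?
the green triangle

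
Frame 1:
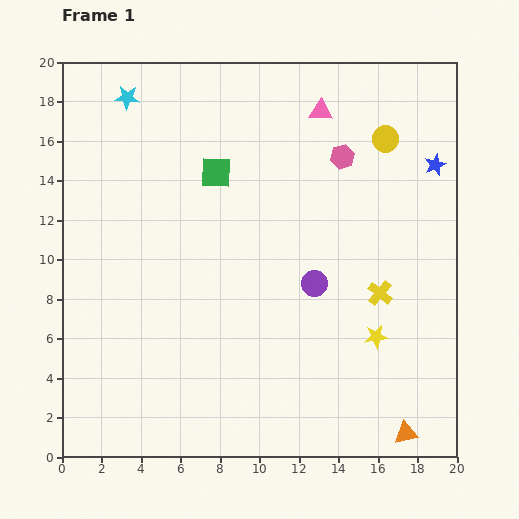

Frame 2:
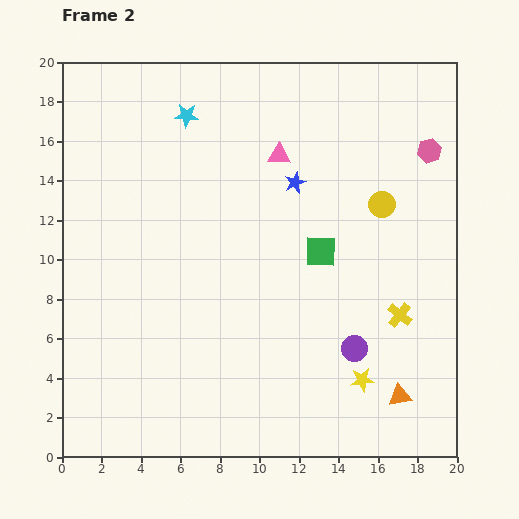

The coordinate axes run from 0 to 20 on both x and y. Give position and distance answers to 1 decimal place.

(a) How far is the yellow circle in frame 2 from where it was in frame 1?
3.3

The yellow circle moved from (16.4, 16.1) to (16.2, 12.8), a distance of √(0.2² + 3.3²) ≈ 3.3.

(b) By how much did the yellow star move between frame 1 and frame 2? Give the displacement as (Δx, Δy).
(-0.7, -2.2)

The yellow star was at (15.9, 6.1) in frame 1 and (15.2, 3.9) in frame 2.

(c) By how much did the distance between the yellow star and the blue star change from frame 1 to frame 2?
+1.4

Distance in frame 1: 9.2. Distance in frame 2: 10.6.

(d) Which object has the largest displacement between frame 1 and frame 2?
the blue star

(moved 7.2; next 6.6)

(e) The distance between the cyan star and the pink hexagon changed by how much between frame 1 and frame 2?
+1.1

Distance in frame 1: 11.3. Distance in frame 2: 12.4.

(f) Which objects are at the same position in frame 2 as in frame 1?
none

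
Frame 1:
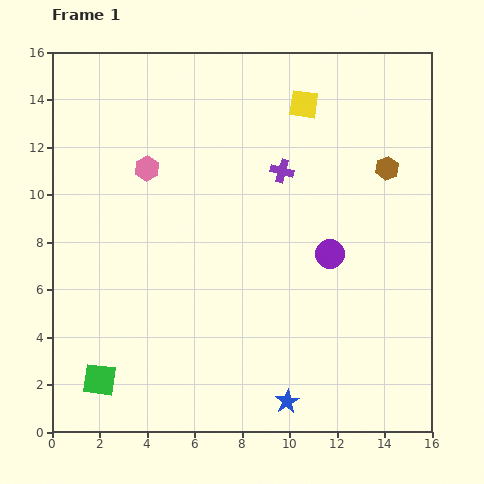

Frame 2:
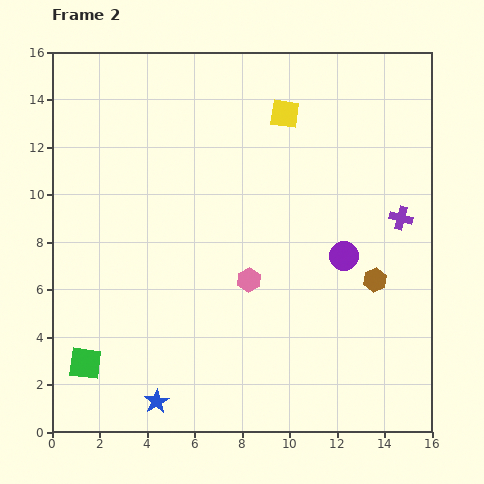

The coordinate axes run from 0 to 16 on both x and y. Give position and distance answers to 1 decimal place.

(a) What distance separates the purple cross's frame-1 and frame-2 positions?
5.4

The purple cross moved from (9.7, 11.0) to (14.7, 9.0), a distance of √(5.0² + 2.0²) ≈ 5.4.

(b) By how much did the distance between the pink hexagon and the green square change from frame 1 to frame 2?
-1.4

Distance in frame 1: 9.1. Distance in frame 2: 7.7.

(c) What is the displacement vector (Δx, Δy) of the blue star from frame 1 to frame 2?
(-5.5, 0.0)

The blue star was at (9.9, 1.3) in frame 1 and (4.4, 1.3) in frame 2.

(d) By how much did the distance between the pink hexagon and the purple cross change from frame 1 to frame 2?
+1.2

Distance in frame 1: 5.7. Distance in frame 2: 6.9.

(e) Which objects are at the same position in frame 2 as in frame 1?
none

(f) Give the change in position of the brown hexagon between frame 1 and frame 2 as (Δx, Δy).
(-0.5, -4.7)

The brown hexagon was at (14.1, 11.1) in frame 1 and (13.6, 6.4) in frame 2.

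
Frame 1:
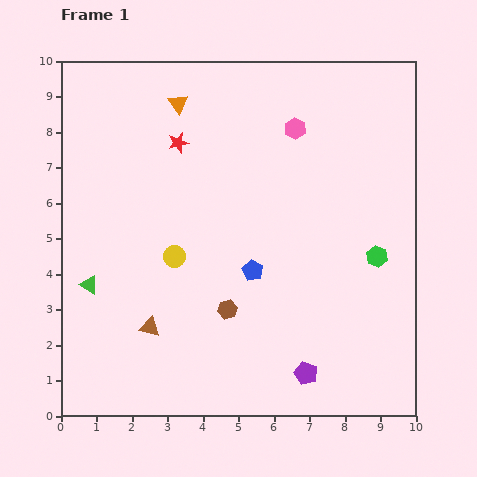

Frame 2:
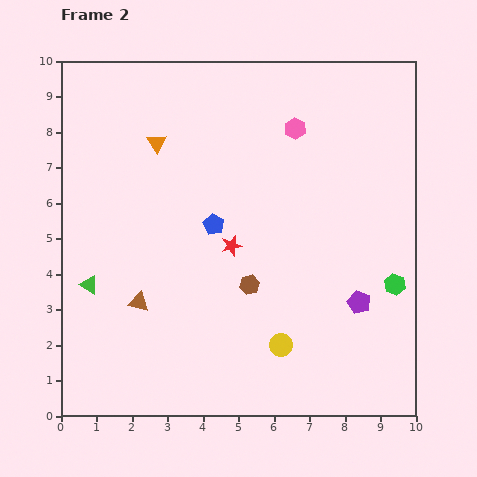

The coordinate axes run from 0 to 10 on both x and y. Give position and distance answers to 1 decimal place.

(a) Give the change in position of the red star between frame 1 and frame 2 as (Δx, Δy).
(1.5, -2.9)

The red star was at (3.3, 7.7) in frame 1 and (4.8, 4.8) in frame 2.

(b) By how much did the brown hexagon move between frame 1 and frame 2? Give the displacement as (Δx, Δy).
(0.6, 0.7)

The brown hexagon was at (4.7, 3.0) in frame 1 and (5.3, 3.7) in frame 2.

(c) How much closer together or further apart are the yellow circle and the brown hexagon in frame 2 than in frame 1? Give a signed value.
-0.2

Distance in frame 1: 2.1. Distance in frame 2: 1.9.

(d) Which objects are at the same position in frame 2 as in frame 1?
the green triangle, the pink hexagon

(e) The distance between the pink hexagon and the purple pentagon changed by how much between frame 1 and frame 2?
-1.7

Distance in frame 1: 6.9. Distance in frame 2: 5.2.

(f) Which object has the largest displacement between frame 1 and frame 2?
the yellow circle

(moved 3.9; next 3.3)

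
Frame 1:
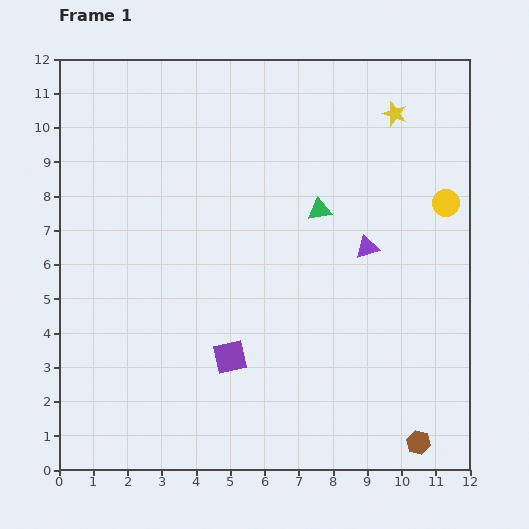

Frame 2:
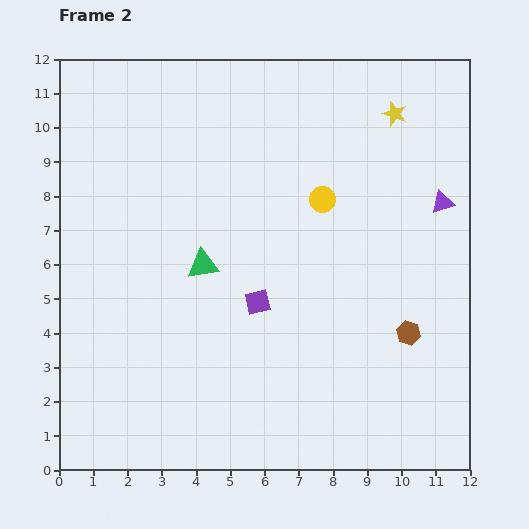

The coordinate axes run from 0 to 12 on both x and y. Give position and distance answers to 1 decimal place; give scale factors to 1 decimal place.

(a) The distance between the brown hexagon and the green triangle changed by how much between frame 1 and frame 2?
-1.1

Distance in frame 1: 7.4. Distance in frame 2: 6.3.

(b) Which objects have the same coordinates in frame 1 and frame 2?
the yellow star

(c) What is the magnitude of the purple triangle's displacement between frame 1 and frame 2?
2.6

The purple triangle moved from (9.0, 6.5) to (11.2, 7.8), a distance of √(2.2² + 1.3²) ≈ 2.6.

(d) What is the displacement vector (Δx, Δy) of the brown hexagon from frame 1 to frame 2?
(-0.3, 3.2)

The brown hexagon was at (10.5, 0.8) in frame 1 and (10.2, 4.0) in frame 2.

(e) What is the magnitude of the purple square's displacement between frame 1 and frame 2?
1.8

The purple square moved from (5.0, 3.3) to (5.8, 4.9), a distance of √(0.8² + 1.6²) ≈ 1.8.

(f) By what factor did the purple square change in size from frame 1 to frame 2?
0.8×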